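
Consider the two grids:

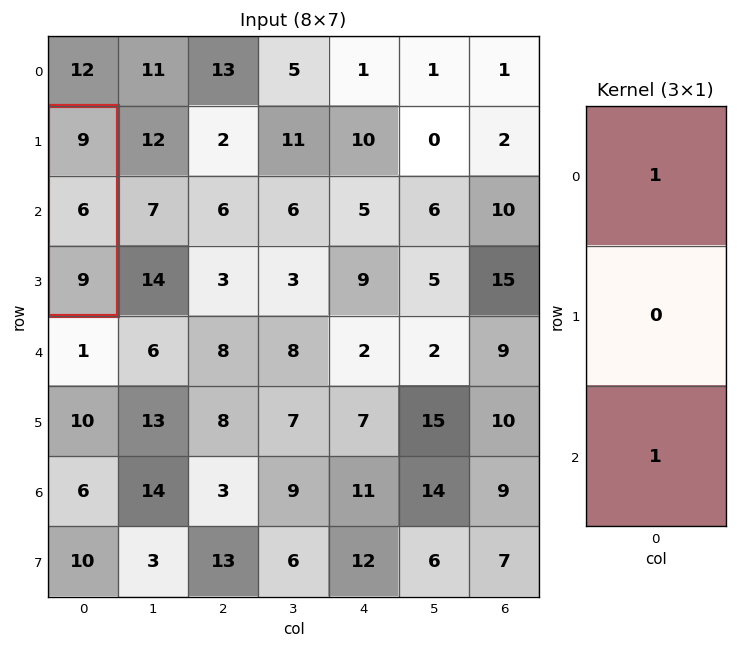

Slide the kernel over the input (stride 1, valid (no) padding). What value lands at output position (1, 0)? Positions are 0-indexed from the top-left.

18

The receptive field on the input at this output position is [9 / 6 / 9]. Elementwise product with the kernel and sum: 9·1 + 9·1.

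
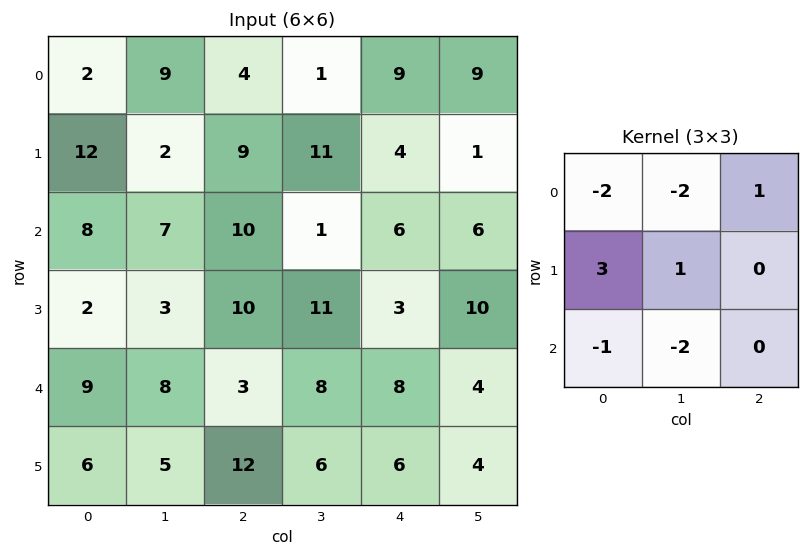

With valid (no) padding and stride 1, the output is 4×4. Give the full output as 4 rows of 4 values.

Output[0,0]: The receptive field on the input at this output position is [2 9 4 / 12 2 9 / 8 7 10]. Elementwise product with the kernel and sum: 2·-2 + 9·-2 + 4·1 + 12·3 + 2·1 + 8·-1 + 7·-2.

-2 -37 25 13
4 -3 -37 -37
-36 -28 6 4
19 -17 -46 -4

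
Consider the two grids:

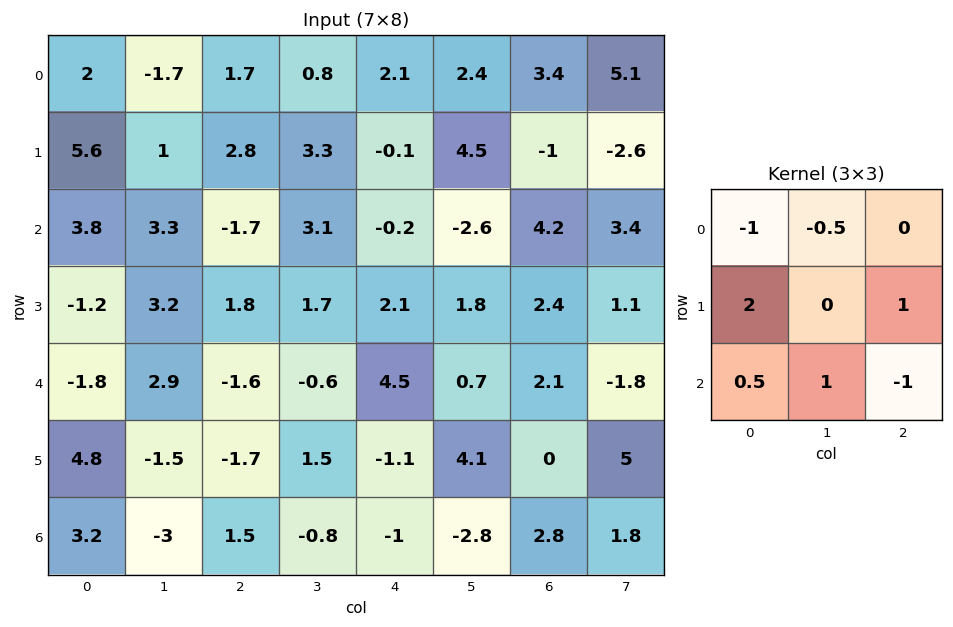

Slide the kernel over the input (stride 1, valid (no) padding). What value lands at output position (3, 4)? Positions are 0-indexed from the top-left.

11.65

The receptive field on the input at this output position is [2.1 1.8 2.4 / 4.5 0.7 2.1 / -1.1 4.1 0]. Elementwise product with the kernel and sum: 2.1·-1 + 1.8·-0.5 + 4.5·2 + 2.1·1 + -1.1·0.5 + 4.1·1 + 0·-1.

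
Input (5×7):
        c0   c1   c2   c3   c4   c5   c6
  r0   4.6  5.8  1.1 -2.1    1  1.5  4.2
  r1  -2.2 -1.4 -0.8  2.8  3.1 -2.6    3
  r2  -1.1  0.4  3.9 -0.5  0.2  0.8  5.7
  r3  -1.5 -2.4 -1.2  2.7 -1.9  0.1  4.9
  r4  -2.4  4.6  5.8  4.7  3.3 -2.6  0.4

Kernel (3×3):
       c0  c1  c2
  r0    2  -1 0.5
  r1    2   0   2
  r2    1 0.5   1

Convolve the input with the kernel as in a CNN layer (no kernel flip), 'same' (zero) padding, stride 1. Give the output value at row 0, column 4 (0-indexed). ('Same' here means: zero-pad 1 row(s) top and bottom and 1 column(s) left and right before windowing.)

0.55

The receptive field on the zero-padded input at this output position is [0 0 0 / -2.1 1 1.5 / 2.8 3.1 -2.6]. Elementwise product with the kernel and sum: 0·2 + 0·-1 + 0·0.5 + -2.1·2 + 1.5·2 + 2.8·1 + 3.1·0.5 + -2.6·1.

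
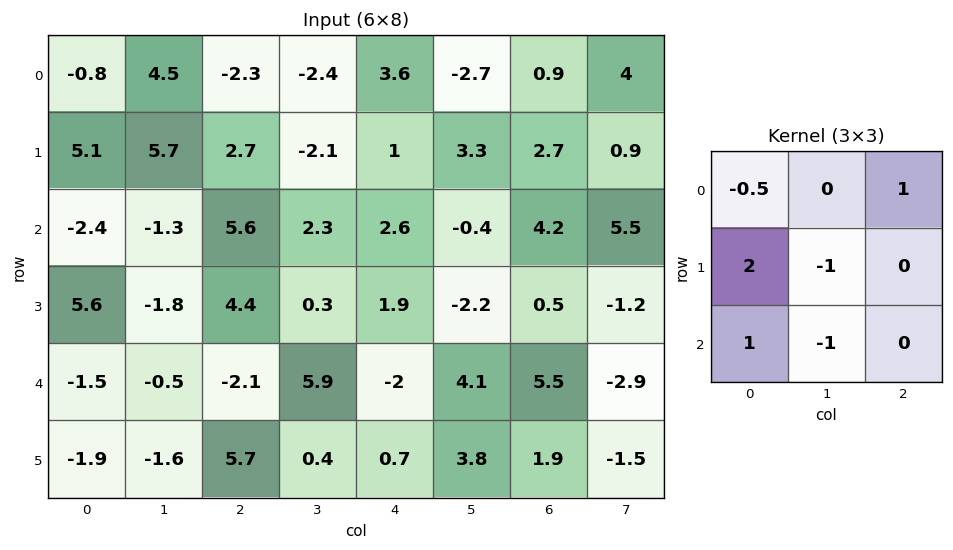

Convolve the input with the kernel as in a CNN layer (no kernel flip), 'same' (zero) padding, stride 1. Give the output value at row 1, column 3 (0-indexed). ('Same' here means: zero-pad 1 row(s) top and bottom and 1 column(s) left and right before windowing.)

15.55

The receptive field on the zero-padded input at this output position is [-2.3 -2.4 3.6 / 2.7 -2.1 1 / 5.6 2.3 2.6]. Elementwise product with the kernel and sum: -2.3·-0.5 + 3.6·1 + 2.7·2 + -2.1·-1 + 5.6·1 + 2.3·-1.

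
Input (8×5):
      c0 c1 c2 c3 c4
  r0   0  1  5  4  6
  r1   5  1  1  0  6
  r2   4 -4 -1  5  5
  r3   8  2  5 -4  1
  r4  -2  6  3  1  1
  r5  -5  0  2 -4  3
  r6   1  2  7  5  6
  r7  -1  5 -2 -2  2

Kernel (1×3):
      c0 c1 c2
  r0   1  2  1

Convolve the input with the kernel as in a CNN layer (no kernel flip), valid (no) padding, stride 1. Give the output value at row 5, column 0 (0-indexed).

The receptive field on the input at this output position is [-5 0 2]. Elementwise product with the kernel and sum: -5·1 + 0·2 + 2·1.

-3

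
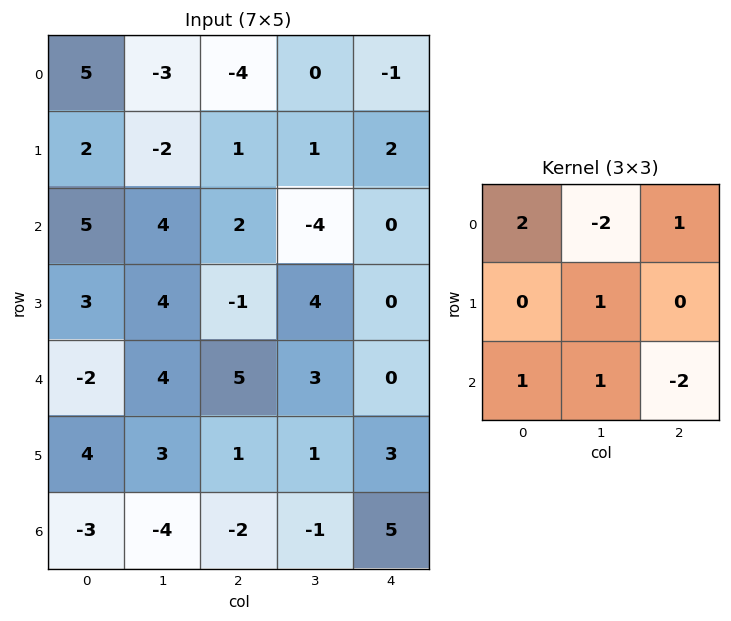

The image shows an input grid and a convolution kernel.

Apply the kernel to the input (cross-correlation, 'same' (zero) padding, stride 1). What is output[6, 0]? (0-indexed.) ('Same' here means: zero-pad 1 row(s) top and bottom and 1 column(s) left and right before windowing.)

-8

The receptive field on the zero-padded input at this output position is [0 4 3 / 0 -3 -4 / 0 0 0]. Elementwise product with the kernel and sum: 0·2 + 4·-2 + 3·1 + -3·1 + 0·1 + 0·1 + 0·-2.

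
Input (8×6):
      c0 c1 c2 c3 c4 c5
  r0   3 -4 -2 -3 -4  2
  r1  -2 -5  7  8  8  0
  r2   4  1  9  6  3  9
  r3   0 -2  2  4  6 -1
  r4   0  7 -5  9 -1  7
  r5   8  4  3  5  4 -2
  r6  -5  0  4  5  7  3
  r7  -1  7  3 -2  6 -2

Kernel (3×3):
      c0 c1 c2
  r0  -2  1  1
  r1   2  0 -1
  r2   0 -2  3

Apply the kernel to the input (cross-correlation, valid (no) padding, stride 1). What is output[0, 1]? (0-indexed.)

-15

The receptive field on the input at this output position is [-4 -2 -3 / -5 7 8 / 1 9 6]. Elementwise product with the kernel and sum: -4·-2 + -2·1 + -3·1 + -5·2 + 8·-1 + 9·-2 + 6·3.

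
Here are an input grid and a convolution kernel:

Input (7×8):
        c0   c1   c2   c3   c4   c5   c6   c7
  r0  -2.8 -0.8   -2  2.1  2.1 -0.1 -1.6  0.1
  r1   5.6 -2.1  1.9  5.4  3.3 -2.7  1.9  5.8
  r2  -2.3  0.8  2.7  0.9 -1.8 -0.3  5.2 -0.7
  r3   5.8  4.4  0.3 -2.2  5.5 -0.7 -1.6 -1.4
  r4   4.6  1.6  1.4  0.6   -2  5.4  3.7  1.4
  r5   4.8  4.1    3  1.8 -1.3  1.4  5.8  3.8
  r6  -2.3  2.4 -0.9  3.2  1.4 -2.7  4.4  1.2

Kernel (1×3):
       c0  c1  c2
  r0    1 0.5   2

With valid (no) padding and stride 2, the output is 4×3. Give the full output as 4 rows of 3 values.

-7.2 3.25 -1.15
3.5 -0.45 8.45
8.2 -2.3 8.1
-2.9 3.5 8.85

Output[0,0]: The receptive field on the input at this output position is [-2.8 -0.8 -2]. Elementwise product with the kernel and sum: -2.8·1 + -0.8·0.5 + -2·2.
Output[0,1]: The receptive field on the input at this output position is [-2 2.1 2.1]. Elementwise product with the kernel and sum: -2·1 + 2.1·0.5 + 2.1·2.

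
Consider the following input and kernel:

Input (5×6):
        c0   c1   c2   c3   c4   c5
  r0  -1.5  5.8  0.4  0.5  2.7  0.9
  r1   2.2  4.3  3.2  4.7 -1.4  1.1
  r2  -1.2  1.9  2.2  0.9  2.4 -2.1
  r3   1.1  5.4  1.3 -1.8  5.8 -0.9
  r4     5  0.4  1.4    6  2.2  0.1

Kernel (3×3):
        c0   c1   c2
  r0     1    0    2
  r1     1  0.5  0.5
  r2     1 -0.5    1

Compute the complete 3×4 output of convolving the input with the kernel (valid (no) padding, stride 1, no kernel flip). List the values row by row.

Output[0,0]: The receptive field on the input at this output position is [-1.5 5.8 0.4 / 2.2 4.3 3.2 / -1.2 1.9 2.2]. Elementwise product with the kernel and sum: -1.5·1 + 0.4·2 + 2.2·1 + 4.3·0.5 + 3.2·0.5 + -1.2·1 + 1.9·-0.5 + 2.2·1.
Output[0,1]: The receptive field on the input at this output position is [5.8 0.4 0.5 / 4.3 3.2 4.7 / 1.9 2.2 0.9]. Elementwise product with the kernel and sum: 5.8·1 + 0.5·2 + 4.3·1 + 3.2·0.5 + 4.7·0.5 + 1.9·1 + 2.2·-0.5 + 0.9·1.

5.3 16.75 14.8 4.45
9.15 20.1 12.25 2.35
13.85 14.55 10.9 2.35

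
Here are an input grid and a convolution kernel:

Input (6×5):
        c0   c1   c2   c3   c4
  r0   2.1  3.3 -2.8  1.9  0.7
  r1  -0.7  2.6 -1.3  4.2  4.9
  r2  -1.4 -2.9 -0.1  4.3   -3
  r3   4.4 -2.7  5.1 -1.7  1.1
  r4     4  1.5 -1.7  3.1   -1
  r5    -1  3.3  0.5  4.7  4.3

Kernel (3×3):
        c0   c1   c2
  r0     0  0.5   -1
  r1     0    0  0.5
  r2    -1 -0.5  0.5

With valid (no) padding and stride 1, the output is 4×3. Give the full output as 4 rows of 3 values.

Output[0,0]: The receptive field on the input at this output position is [2.1 3.3 -2.8 / -0.7 2.6 -1.3 / -1.4 -2.9 -0.1]. Elementwise product with the kernel and sum: 3.3·0.5 + -2.8·-1 + -1.3·0.5 + -1.4·-1 + -2.9·-0.5 + -0.1·0.5.
Output[0,1]: The receptive field on the input at this output position is [3.3 -2.8 1.9 / 2.6 -1.3 4.2 / -2.9 -0.1 4.3]. Elementwise product with the kernel and sum: -2.8·0.5 + 1.9·-1 + 4.2·0.5 + -2.9·-1 + -0.1·-0.5 + 4.3·0.5.

6.6 3.9 -0.85
2.05 -3.4 -8
-4.4 -4.3 5.35
-7.7 4.6 -3.15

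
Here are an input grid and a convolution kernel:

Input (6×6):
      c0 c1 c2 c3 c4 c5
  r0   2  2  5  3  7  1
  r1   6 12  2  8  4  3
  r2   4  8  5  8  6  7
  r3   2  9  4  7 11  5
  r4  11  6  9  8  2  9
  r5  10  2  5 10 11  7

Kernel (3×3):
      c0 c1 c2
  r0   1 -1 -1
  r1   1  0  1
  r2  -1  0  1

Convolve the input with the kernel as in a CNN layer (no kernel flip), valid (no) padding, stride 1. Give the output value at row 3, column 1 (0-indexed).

The receptive field on the input at this output position is [9 4 7 / 6 9 8 / 2 5 10]. Elementwise product with the kernel and sum: 9·1 + 4·-1 + 7·-1 + 6·1 + 8·1 + 2·-1 + 10·1.

20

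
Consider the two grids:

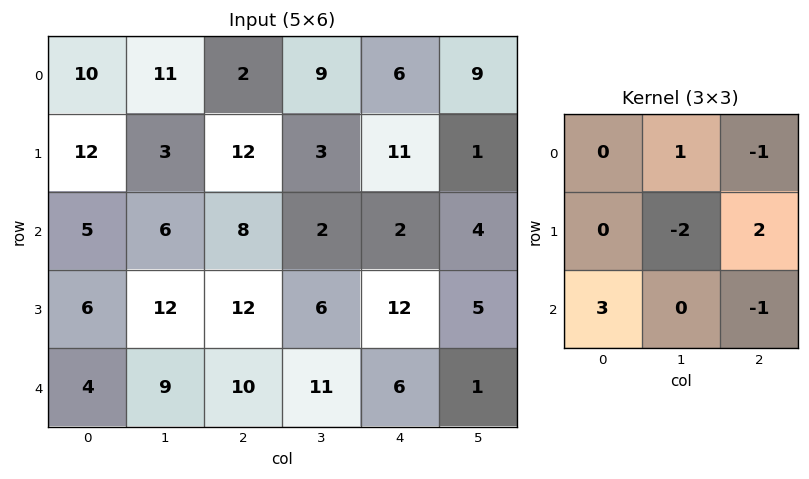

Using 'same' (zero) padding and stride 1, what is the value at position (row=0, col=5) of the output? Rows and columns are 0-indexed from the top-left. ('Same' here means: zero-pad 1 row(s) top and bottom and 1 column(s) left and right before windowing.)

The receptive field on the zero-padded input at this output position is [0 0 0 / 6 9 0 / 11 1 0]. Elementwise product with the kernel and sum: 0·1 + 0·-1 + 9·-2 + 0·2 + 11·3 + 0·-1.

15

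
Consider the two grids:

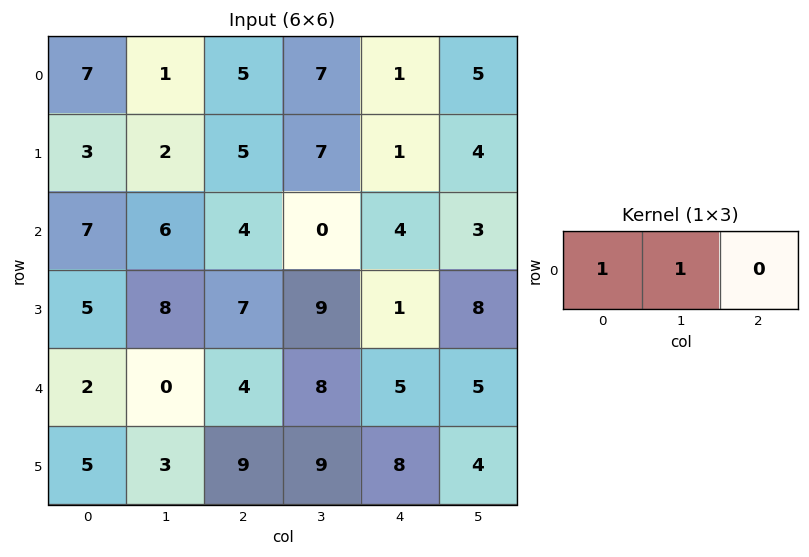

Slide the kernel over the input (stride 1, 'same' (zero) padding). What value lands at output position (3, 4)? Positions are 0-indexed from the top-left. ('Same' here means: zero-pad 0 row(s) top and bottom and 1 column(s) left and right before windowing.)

The receptive field on the zero-padded input at this output position is [9 1 8]. Elementwise product with the kernel and sum: 9·1 + 1·1.

10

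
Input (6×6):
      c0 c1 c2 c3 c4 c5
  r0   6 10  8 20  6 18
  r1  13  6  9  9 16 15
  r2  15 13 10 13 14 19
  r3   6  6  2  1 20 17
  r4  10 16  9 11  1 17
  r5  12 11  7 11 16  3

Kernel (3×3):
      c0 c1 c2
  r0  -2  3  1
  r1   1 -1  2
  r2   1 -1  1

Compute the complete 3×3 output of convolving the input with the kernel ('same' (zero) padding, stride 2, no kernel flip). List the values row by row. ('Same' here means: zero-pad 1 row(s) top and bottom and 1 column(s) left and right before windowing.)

Output[0,0]: The receptive field on the zero-padded input at this output position is [0 0 0 / 0 6 10 / 0 13 6]. Elementwise product with the kernel and sum: 0·-2 + 0·3 + 0·1 + 0·1 + 6·-1 + 10·2 + 0·1 + 13·-1 + 6·1.
Output[0,1]: The receptive field on the zero-padded input at this output position is [0 0 0 / 10 8 20 / 6 9 9]. Elementwise product with the kernel and sum: 0·-2 + 0·3 + 0·1 + 10·1 + 8·-1 + 20·2 + 6·1 + 9·-1 + 9·1.

7 48 58
56 58 80
45 39 117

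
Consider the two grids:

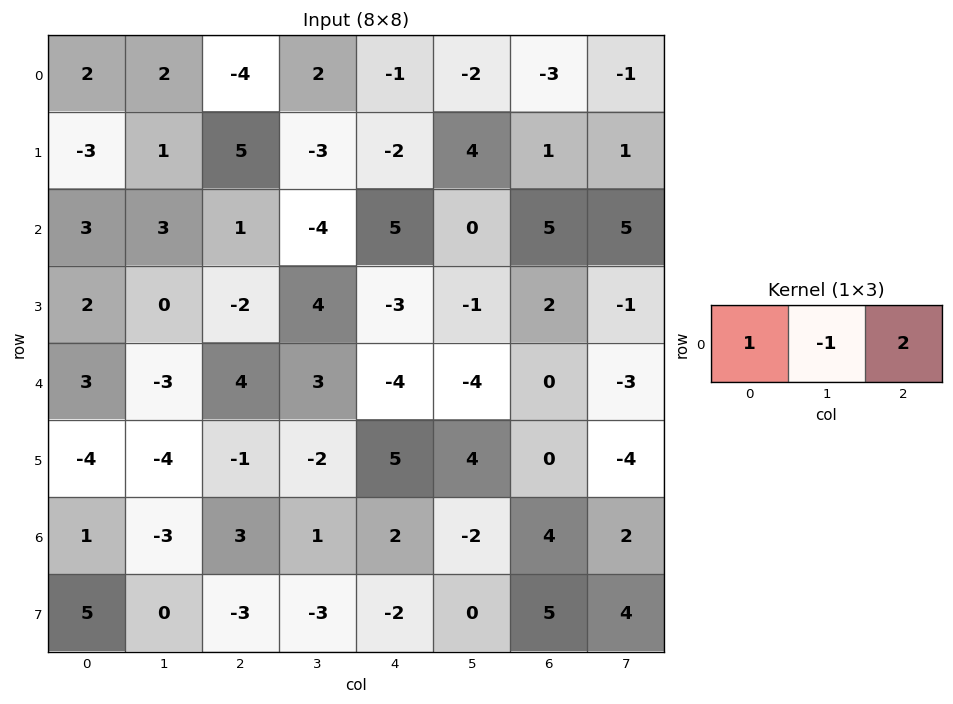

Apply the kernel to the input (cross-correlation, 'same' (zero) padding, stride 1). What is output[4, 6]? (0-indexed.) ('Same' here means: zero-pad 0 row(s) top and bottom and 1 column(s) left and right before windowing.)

The receptive field on the zero-padded input at this output position is [-4 0 -3]. Elementwise product with the kernel and sum: -4·1 + 0·-1 + -3·2.

-10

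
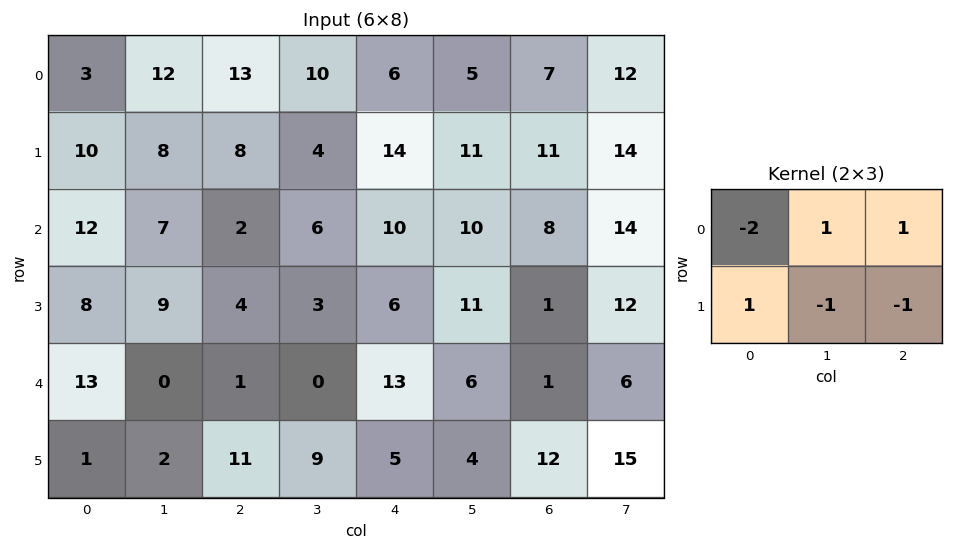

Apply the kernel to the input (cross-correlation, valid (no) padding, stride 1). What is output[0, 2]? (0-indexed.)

The receptive field on the input at this output position is [13 10 6 / 8 4 14]. Elementwise product with the kernel and sum: 13·-2 + 10·1 + 6·1 + 8·1 + 4·-1 + 14·-1.

-20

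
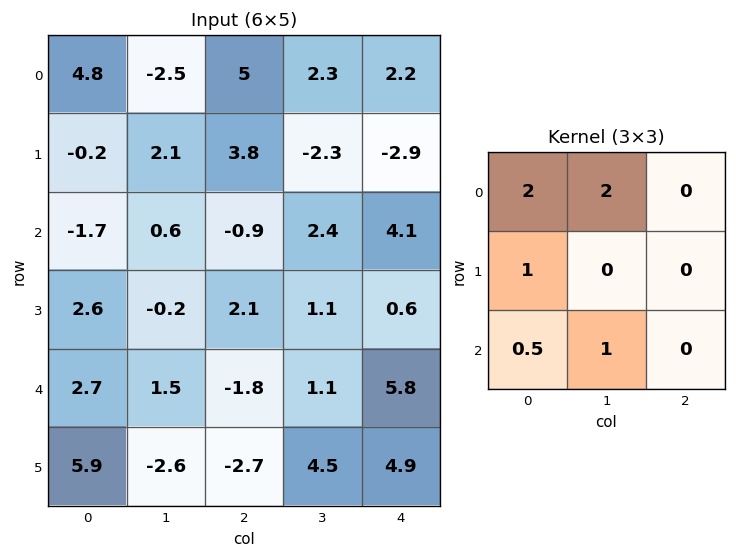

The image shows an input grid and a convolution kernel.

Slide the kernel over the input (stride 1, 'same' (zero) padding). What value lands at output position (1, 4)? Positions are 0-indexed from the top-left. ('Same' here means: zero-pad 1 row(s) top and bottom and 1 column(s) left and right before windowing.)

The receptive field on the zero-padded input at this output position is [2.3 2.2 0 / -2.3 -2.9 0 / 2.4 4.1 0]. Elementwise product with the kernel and sum: 2.3·2 + 2.2·2 + -2.3·1 + 2.4·0.5 + 4.1·1.

12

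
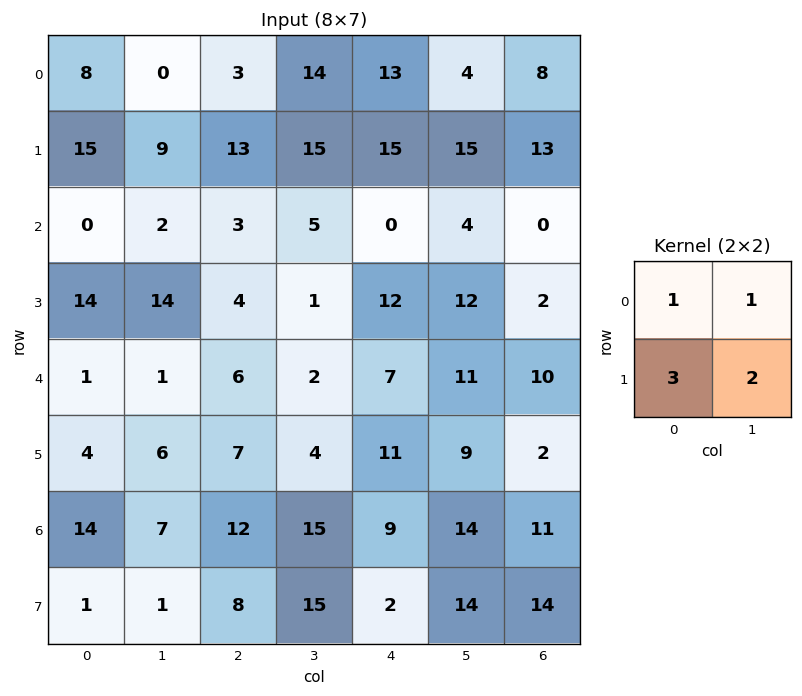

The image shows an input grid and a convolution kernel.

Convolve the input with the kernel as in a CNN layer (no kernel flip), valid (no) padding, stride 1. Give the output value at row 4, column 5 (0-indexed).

The receptive field on the input at this output position is [11 10 / 9 2]. Elementwise product with the kernel and sum: 11·1 + 10·1 + 9·3 + 2·2.

52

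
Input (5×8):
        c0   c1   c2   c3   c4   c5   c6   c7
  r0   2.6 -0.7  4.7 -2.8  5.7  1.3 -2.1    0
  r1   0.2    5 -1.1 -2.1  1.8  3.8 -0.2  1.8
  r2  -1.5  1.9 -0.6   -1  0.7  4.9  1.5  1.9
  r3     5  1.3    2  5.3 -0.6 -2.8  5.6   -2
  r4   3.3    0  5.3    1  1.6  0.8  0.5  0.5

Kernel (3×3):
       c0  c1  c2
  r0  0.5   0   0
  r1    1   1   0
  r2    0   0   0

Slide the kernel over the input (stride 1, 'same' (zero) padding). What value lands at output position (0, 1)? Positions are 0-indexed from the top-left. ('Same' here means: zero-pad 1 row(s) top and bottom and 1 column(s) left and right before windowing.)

The receptive field on the zero-padded input at this output position is [0 0 0 / 2.6 -0.7 4.7 / 0.2 5 -1.1]. Elementwise product with the kernel and sum: 0·0.5 + 2.6·1 + -0.7·1.

1.9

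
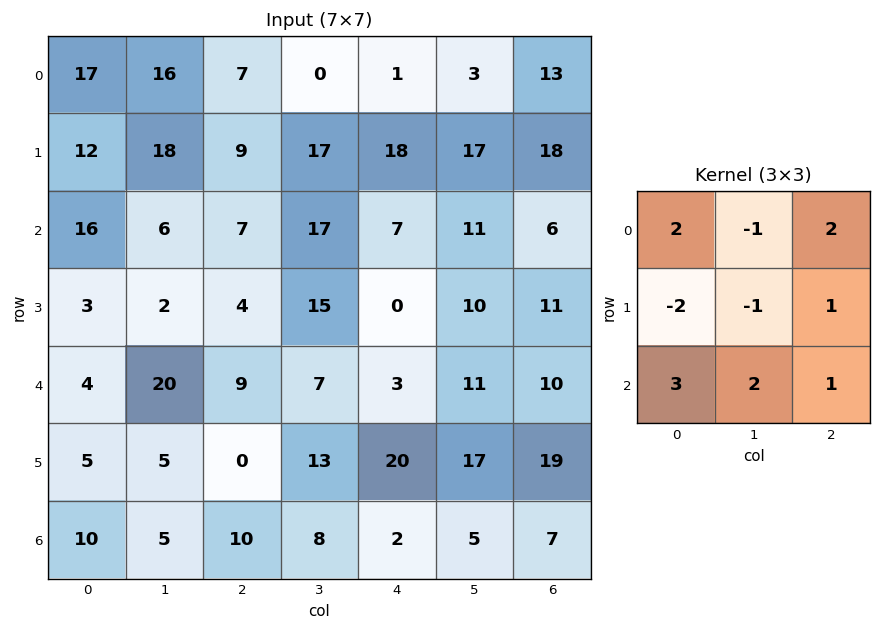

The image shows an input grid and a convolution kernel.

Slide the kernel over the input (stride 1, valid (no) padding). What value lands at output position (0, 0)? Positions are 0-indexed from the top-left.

66

The receptive field on the input at this output position is [17 16 7 / 12 18 9 / 16 6 7]. Elementwise product with the kernel and sum: 17·2 + 16·-1 + 7·2 + 12·-2 + 18·-1 + 9·1 + 16·3 + 6·2 + 7·1.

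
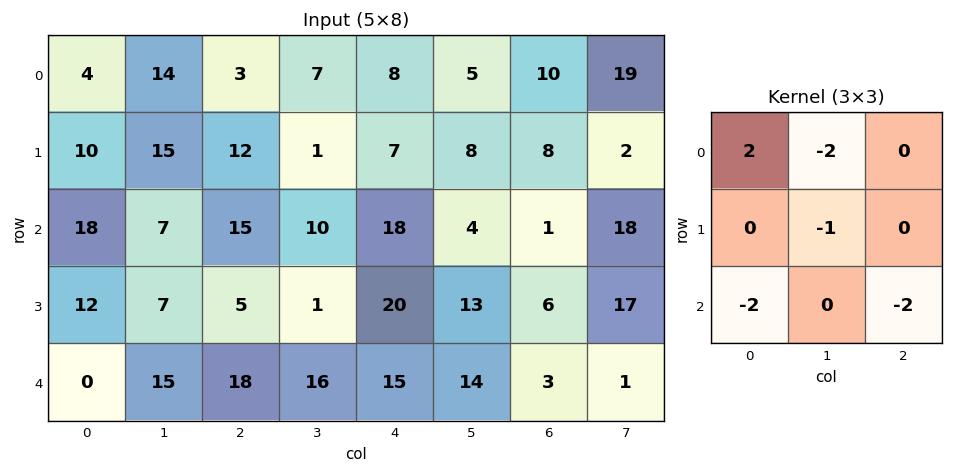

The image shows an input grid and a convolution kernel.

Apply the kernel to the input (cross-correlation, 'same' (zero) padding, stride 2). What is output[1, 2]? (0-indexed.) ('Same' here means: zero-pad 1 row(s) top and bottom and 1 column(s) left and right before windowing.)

-58

The receptive field on the zero-padded input at this output position is [1 7 8 / 10 18 4 / 1 20 13]. Elementwise product with the kernel and sum: 1·2 + 7·-2 + 18·-1 + 1·-2 + 13·-2.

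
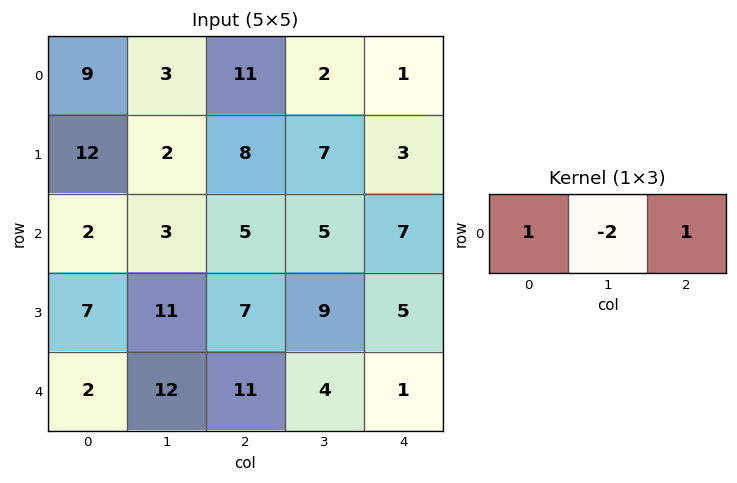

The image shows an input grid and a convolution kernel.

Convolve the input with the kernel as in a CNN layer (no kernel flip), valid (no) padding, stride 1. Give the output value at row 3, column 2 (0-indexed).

-6

The receptive field on the input at this output position is [7 9 5]. Elementwise product with the kernel and sum: 7·1 + 9·-2 + 5·1.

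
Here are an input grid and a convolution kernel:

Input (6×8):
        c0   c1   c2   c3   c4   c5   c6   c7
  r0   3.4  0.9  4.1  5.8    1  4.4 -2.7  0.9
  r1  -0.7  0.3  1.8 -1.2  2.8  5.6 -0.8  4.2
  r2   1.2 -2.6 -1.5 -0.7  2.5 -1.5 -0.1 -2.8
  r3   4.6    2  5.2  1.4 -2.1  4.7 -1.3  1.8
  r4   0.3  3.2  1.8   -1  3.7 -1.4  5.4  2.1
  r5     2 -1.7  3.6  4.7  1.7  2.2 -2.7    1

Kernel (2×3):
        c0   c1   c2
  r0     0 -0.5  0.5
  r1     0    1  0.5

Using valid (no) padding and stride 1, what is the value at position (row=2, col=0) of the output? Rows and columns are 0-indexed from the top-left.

The receptive field on the input at this output position is [1.2 -2.6 -1.5 / 4.6 2 5.2]. Elementwise product with the kernel and sum: -2.6·-0.5 + -1.5·0.5 + 2·1 + 5.2·0.5.

5.15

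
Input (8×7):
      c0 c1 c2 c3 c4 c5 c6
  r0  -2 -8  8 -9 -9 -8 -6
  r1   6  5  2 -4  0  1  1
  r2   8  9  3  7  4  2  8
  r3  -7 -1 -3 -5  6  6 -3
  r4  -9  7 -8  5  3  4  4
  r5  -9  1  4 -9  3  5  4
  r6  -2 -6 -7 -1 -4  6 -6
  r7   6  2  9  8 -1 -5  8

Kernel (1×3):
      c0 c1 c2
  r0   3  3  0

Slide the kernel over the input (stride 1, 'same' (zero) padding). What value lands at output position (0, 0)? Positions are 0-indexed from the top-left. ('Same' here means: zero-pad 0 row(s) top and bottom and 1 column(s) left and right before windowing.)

The receptive field on the zero-padded input at this output position is [0 -2 -8]. Elementwise product with the kernel and sum: 0·3 + -2·3.

-6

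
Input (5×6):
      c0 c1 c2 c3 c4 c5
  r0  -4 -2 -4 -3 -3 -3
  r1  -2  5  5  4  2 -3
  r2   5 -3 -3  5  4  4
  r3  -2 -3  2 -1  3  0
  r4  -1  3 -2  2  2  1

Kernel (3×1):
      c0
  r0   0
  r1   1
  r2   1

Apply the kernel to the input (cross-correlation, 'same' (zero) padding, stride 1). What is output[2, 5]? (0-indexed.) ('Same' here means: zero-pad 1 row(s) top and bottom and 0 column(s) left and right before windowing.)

4

The receptive field on the zero-padded input at this output position is [-3 / 4 / 0]. Elementwise product with the kernel and sum: 4·1 + 0·1.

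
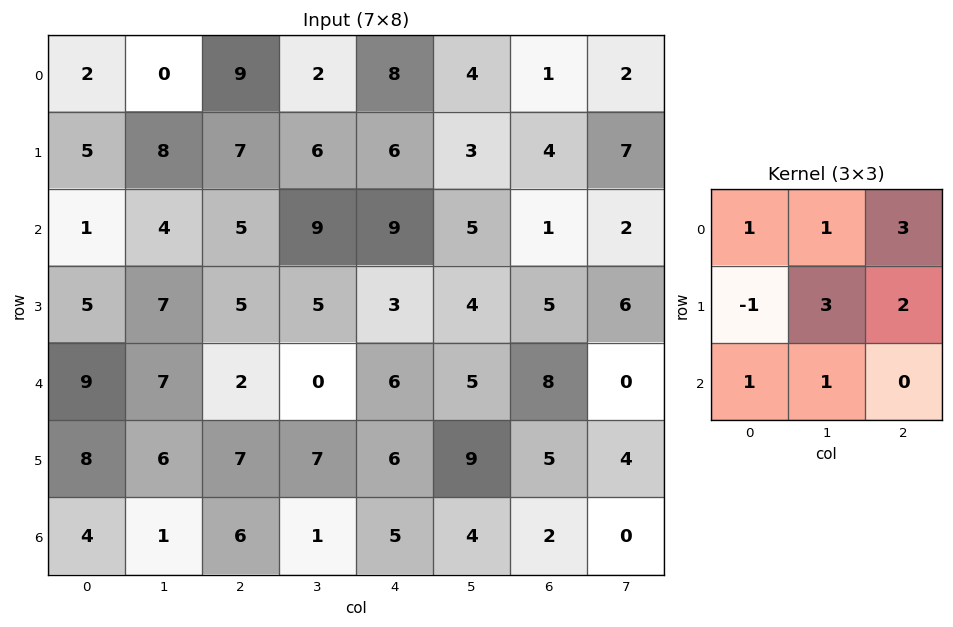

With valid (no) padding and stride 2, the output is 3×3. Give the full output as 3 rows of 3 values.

67 72 40
62 59 47
51 53 75

Output[0,0]: The receptive field on the input at this output position is [2 0 9 / 5 8 7 / 1 4 5]. Elementwise product with the kernel and sum: 2·1 + 0·1 + 9·3 + 5·-1 + 8·3 + 7·2 + 1·1 + 4·1.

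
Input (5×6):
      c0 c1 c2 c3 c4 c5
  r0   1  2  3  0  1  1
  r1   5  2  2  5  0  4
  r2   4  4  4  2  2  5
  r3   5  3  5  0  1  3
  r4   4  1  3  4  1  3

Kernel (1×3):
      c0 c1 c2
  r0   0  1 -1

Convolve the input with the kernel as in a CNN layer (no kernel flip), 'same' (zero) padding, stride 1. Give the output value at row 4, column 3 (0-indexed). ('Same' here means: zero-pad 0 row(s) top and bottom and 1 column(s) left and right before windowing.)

3

The receptive field on the zero-padded input at this output position is [3 4 1]. Elementwise product with the kernel and sum: 4·1 + 1·-1.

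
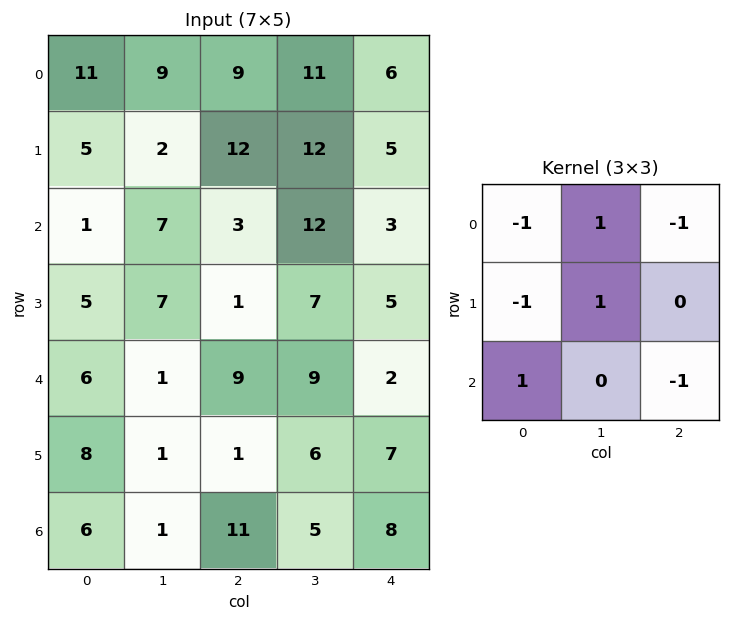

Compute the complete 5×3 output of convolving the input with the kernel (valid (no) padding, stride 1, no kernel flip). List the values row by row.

Output[0,0]: The receptive field on the input at this output position is [11 9 9 / 5 2 12 / 1 7 3]. Elementwise product with the kernel and sum: 11·-1 + 9·1 + 9·-1 + 5·-1 + 2·1 + 1·1 + 3·-1.
Output[0,1]: The receptive field on the input at this output position is [9 9 11 / 2 12 12 / 7 3 12]. Elementwise product with the kernel and sum: 9·-1 + 9·1 + 11·-1 + 2·-1 + 12·1 + 7·1 + 12·-1.

-16 -6 -4
-5 -6 0
2 -30 19
3 -10 -5
-26 -5 6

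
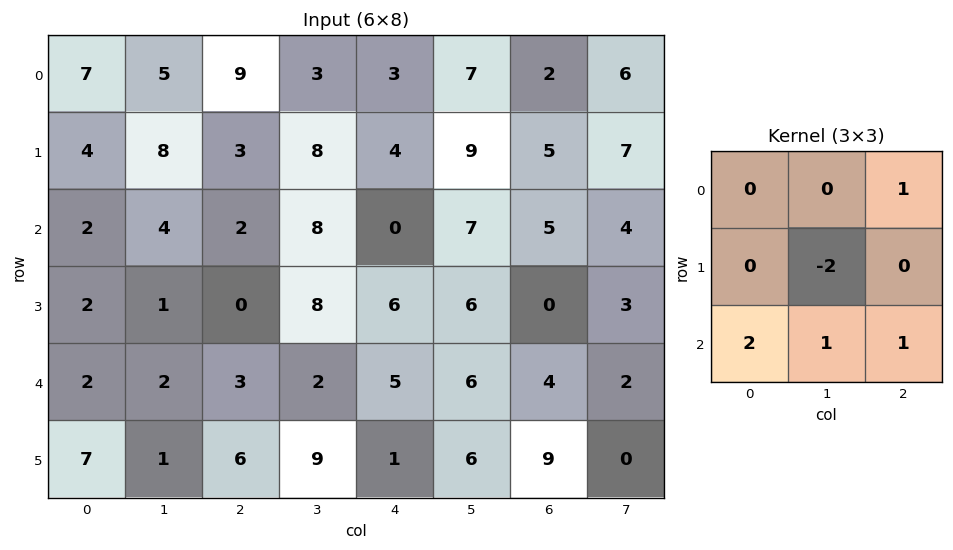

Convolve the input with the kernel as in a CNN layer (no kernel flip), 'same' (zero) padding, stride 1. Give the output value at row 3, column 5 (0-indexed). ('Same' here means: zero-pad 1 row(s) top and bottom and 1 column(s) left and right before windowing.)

The receptive field on the zero-padded input at this output position is [0 7 5 / 6 6 0 / 5 6 4]. Elementwise product with the kernel and sum: 5·1 + 6·-2 + 5·2 + 6·1 + 4·1.

13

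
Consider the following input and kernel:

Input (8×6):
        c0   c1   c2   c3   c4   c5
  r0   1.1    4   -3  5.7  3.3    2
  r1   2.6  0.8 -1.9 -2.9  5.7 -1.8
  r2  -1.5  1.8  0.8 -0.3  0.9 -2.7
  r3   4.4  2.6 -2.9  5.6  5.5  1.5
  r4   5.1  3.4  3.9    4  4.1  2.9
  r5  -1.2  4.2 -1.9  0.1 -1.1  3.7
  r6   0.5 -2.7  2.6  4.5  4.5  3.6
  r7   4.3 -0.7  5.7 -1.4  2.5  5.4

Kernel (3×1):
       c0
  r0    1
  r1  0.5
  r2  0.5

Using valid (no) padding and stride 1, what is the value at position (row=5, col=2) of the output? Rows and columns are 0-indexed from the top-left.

2.25

The receptive field on the input at this output position is [-1.9 / 2.6 / 5.7]. Elementwise product with the kernel and sum: -1.9·1 + 2.6·0.5 + 5.7·0.5.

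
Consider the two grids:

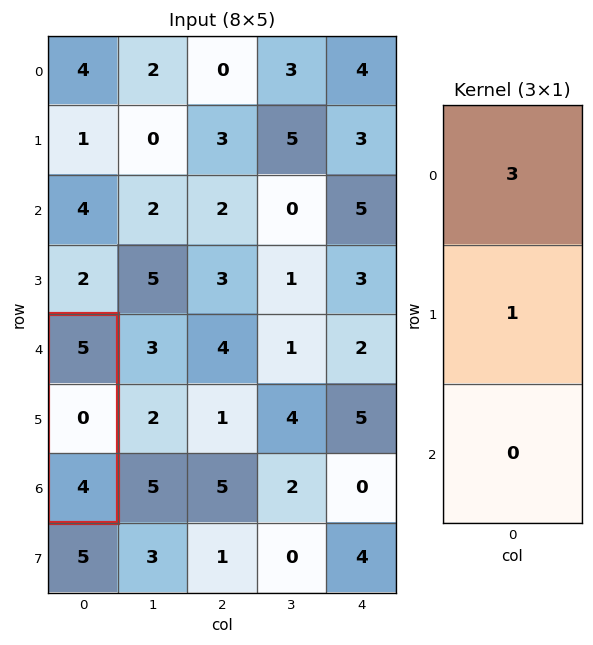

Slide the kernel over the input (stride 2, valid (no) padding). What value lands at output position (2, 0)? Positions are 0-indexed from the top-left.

The receptive field on the input at this output position is [5 / 0 / 4]. Elementwise product with the kernel and sum: 5·3 + 0·1.

15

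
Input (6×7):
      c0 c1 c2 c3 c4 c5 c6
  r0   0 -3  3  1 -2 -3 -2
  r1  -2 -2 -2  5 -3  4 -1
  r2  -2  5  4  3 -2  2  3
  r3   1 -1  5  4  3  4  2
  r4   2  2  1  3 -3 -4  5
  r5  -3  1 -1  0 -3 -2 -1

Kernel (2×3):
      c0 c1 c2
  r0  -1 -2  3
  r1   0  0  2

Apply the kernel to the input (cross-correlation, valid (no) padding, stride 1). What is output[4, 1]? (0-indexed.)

5

The receptive field on the input at this output position is [2 1 3 / 1 -1 0]. Elementwise product with the kernel and sum: 2·-1 + 1·-2 + 3·3 + 0·2.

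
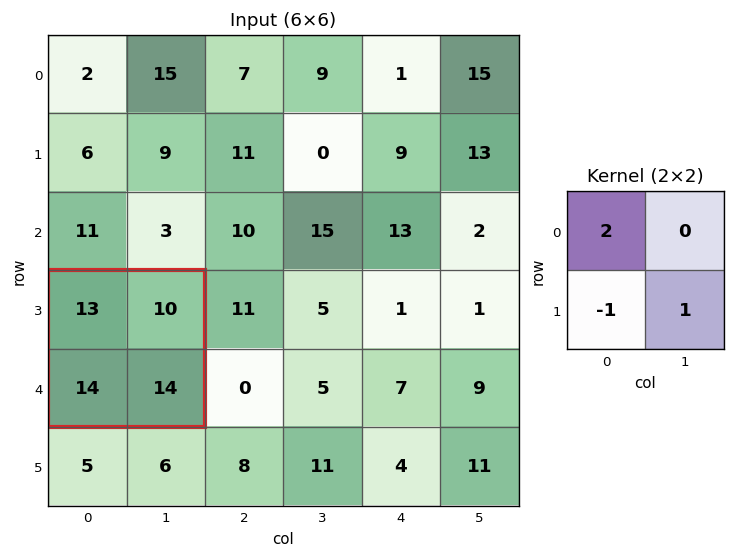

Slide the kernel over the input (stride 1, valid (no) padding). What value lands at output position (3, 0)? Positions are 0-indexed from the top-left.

The receptive field on the input at this output position is [13 10 / 14 14]. Elementwise product with the kernel and sum: 13·2 + 14·-1 + 14·1.

26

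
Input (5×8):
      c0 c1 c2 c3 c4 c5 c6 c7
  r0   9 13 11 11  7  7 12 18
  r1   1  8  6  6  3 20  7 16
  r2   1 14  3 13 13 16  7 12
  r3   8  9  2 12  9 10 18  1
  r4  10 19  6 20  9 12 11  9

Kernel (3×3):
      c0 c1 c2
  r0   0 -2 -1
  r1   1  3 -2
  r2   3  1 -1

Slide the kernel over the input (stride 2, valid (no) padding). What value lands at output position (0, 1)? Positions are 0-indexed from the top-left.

-2

The receptive field on the input at this output position is [11 11 7 / 6 6 3 / 3 13 13]. Elementwise product with the kernel and sum: 11·-2 + 7·-1 + 6·1 + 6·3 + 3·-2 + 3·3 + 13·1 + 13·-1.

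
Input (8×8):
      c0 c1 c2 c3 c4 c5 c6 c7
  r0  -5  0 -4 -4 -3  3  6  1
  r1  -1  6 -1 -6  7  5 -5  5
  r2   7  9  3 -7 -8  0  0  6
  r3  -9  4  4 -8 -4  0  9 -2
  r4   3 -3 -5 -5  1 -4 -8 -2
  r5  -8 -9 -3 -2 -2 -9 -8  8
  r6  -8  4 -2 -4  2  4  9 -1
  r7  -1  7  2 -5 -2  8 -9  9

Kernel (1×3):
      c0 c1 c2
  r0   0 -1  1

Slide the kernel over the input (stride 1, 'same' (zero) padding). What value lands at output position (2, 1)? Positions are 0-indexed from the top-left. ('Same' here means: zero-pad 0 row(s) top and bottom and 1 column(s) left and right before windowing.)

-6

The receptive field on the zero-padded input at this output position is [7 9 3]. Elementwise product with the kernel and sum: 9·-1 + 3·1.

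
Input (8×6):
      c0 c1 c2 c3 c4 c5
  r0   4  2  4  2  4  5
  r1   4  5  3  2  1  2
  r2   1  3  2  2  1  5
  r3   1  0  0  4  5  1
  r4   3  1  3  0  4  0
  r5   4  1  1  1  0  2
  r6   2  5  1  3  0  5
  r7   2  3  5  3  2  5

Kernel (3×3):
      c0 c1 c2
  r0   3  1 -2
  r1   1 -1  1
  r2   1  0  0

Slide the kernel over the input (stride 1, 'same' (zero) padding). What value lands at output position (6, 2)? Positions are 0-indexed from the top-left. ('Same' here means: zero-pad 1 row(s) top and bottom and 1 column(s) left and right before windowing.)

The receptive field on the zero-padded input at this output position is [1 1 1 / 5 1 3 / 3 5 3]. Elementwise product with the kernel and sum: 1·3 + 1·1 + 1·-2 + 5·1 + 1·-1 + 3·1 + 3·1.

12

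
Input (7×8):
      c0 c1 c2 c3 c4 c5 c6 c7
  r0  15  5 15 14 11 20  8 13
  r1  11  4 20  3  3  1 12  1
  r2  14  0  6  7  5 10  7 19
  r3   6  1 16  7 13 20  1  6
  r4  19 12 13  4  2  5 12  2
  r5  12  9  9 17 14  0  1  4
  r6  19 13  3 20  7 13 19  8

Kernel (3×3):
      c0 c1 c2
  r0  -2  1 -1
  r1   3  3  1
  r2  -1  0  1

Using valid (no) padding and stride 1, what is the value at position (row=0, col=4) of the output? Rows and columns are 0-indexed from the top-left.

16

The receptive field on the input at this output position is [11 20 8 / 3 1 12 / 5 10 7]. Elementwise product with the kernel and sum: 11·-2 + 20·1 + 8·-1 + 3·3 + 1·3 + 12·1 + 5·-1 + 7·1.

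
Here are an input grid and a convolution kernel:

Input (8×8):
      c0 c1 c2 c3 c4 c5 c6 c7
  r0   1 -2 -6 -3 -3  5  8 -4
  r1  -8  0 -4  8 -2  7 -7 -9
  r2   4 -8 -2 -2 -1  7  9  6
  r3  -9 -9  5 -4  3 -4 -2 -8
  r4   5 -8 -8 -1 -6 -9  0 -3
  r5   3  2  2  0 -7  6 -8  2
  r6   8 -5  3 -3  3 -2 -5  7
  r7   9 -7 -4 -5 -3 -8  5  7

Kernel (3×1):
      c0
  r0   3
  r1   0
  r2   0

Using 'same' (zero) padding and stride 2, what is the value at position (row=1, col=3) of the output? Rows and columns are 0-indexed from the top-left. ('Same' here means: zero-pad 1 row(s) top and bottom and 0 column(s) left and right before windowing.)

-21

The receptive field on the zero-padded input at this output position is [-7 / 9 / -2]. Elementwise product with the kernel and sum: -7·3.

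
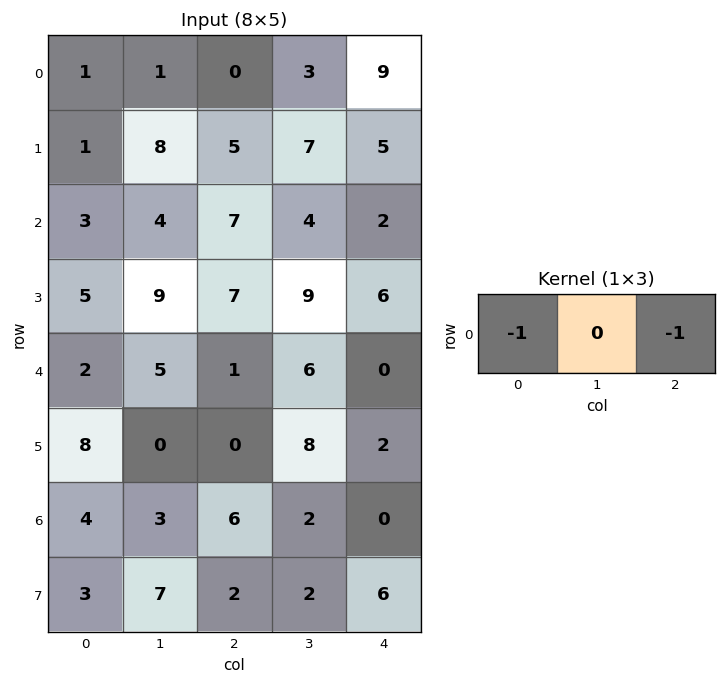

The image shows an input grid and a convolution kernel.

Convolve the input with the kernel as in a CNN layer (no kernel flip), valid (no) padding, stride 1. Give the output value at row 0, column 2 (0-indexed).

The receptive field on the input at this output position is [0 3 9]. Elementwise product with the kernel and sum: 0·-1 + 9·-1.

-9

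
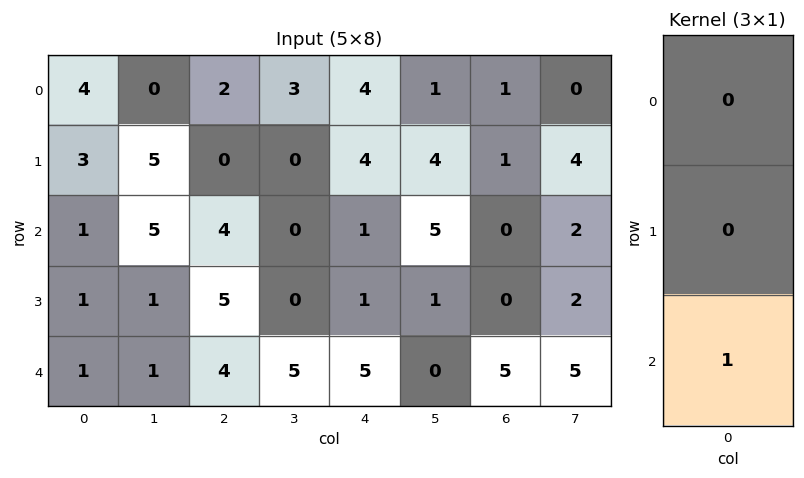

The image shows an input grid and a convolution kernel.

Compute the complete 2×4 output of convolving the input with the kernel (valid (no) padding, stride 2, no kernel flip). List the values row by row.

Output[0,0]: The receptive field on the input at this output position is [4 / 3 / 1]. Elementwise product with the kernel and sum: 1·1.

1 4 1 0
1 4 5 5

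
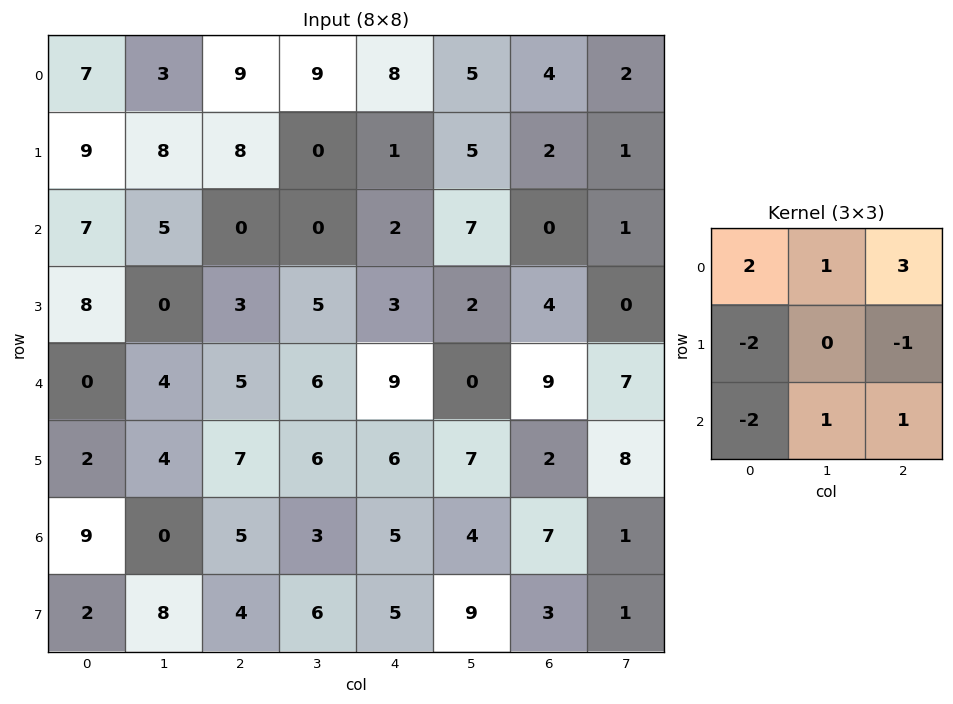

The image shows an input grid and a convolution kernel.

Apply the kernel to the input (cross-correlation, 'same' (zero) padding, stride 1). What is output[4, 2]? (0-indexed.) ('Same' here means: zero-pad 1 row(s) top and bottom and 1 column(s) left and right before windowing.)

9

The receptive field on the zero-padded input at this output position is [0 3 5 / 4 5 6 / 4 7 6]. Elementwise product with the kernel and sum: 0·2 + 3·1 + 5·3 + 4·-2 + 6·-1 + 4·-2 + 7·1 + 6·1.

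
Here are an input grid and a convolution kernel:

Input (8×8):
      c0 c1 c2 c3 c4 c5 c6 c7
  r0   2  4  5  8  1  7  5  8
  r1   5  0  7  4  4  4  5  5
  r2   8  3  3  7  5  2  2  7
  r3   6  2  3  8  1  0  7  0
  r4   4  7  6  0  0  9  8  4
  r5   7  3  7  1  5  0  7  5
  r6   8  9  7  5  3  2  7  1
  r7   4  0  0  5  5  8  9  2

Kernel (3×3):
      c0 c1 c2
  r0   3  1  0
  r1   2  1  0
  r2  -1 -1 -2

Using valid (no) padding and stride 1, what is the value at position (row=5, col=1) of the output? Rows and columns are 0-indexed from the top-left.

31

The receptive field on the input at this output position is [3 7 1 / 9 7 5 / 0 0 5]. Elementwise product with the kernel and sum: 3·3 + 7·1 + 9·2 + 7·1 + 0·-1 + 0·-1 + 5·-2.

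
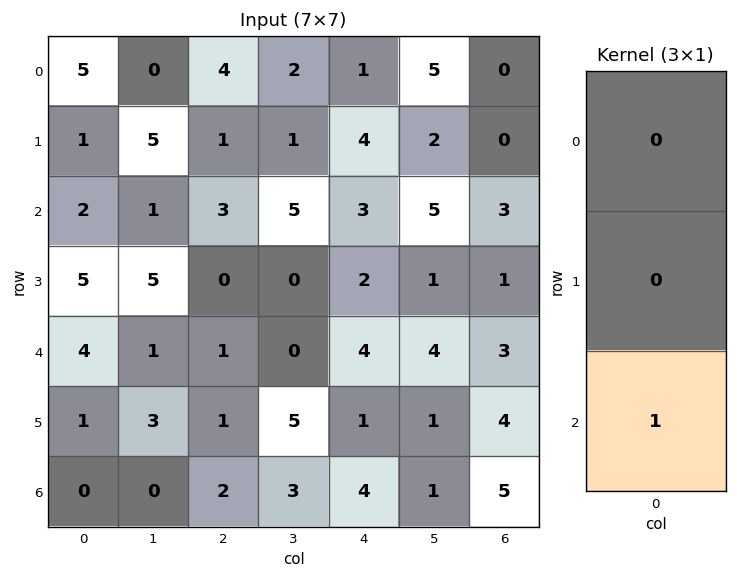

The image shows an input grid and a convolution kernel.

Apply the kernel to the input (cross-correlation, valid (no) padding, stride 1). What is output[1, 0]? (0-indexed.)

5

The receptive field on the input at this output position is [1 / 2 / 5]. Elementwise product with the kernel and sum: 5·1.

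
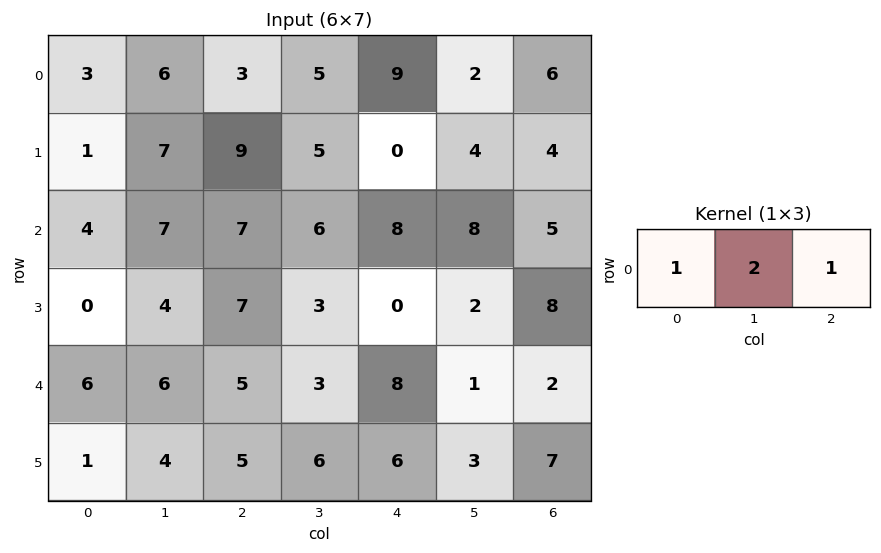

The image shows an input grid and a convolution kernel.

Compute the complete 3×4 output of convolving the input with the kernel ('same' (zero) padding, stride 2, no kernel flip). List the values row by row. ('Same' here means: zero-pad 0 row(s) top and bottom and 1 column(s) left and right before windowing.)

12 17 25 14
15 27 30 18
18 19 20 5

Output[0,0]: The receptive field on the zero-padded input at this output position is [0 3 6]. Elementwise product with the kernel and sum: 0·1 + 3·2 + 6·1.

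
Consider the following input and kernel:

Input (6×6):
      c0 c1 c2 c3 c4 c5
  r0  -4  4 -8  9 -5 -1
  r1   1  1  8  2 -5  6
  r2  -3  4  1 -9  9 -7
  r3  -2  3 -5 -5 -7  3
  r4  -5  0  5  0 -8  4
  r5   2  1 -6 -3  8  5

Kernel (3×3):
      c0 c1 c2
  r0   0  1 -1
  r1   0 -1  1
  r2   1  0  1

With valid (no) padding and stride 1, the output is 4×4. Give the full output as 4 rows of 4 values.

Output[0,0]: The receptive field on the input at this output position is [-4 4 -8 / 1 1 8 / -3 4 1]. Elementwise product with the kernel and sum: 4·1 + -8·-1 + 1·-1 + 8·1 + -3·1 + 1·1.

17 -28 17 -9
-17 -6 13 -29
-5 10 -23 30
9 -7 -4 4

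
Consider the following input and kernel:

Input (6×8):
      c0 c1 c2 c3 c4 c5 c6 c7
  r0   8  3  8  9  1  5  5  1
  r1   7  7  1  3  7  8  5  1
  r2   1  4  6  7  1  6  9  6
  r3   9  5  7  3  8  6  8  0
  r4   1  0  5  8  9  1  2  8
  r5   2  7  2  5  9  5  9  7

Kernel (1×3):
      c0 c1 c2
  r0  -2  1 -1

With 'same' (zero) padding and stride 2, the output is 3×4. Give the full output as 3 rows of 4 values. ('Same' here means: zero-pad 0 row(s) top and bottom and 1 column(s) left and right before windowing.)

5 -7 -22 -6
-3 -9 -19 -9
1 -3 -8 -8

Output[0,0]: The receptive field on the zero-padded input at this output position is [0 8 3]. Elementwise product with the kernel and sum: 0·-2 + 8·1 + 3·-1.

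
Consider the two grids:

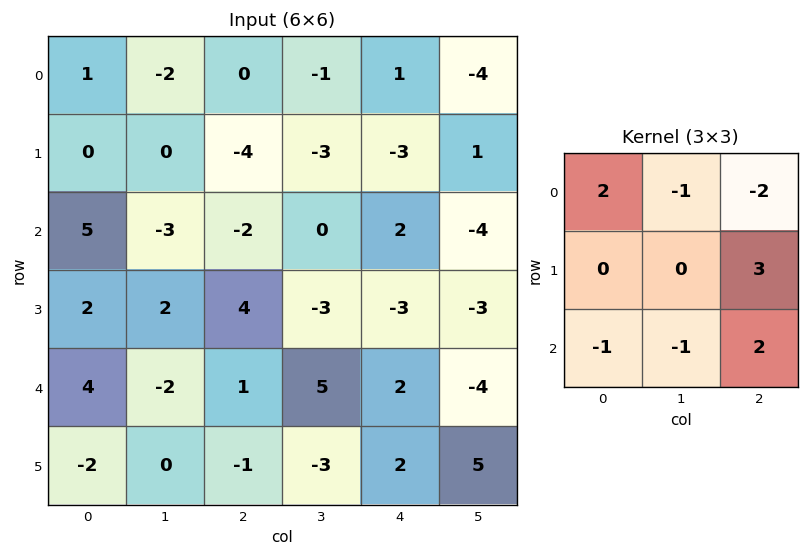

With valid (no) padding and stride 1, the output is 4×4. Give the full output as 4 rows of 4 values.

-14 -6 -4 -2
6 -2 0 -17
29 -2 -19 -18
-3 16 31 2

Output[0,0]: The receptive field on the input at this output position is [1 -2 0 / 0 0 -4 / 5 -3 -2]. Elementwise product with the kernel and sum: 1·2 + -2·-1 + 0·-2 + -4·3 + 5·-1 + -3·-1 + -2·2.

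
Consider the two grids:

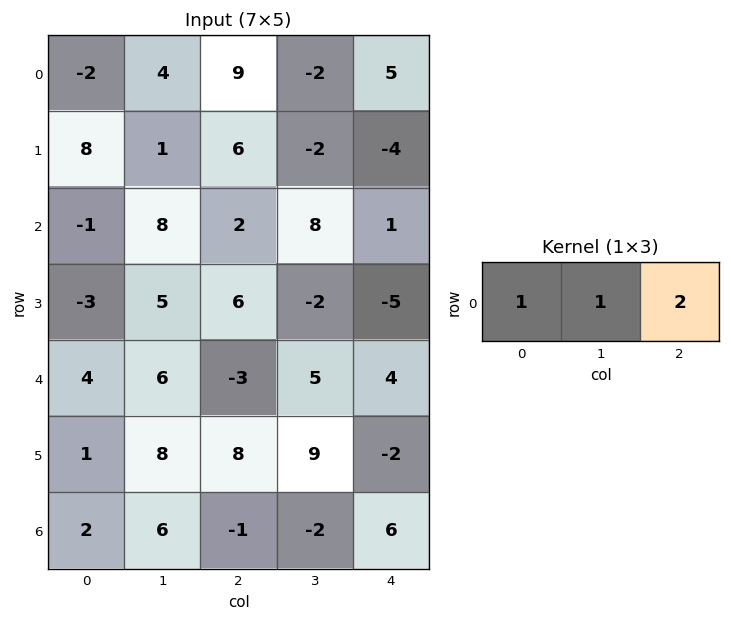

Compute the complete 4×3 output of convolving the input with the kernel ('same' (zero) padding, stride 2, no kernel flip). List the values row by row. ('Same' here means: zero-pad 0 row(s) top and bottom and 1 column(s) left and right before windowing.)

Output[0,0]: The receptive field on the zero-padded input at this output position is [0 -2 4]. Elementwise product with the kernel and sum: 0·1 + -2·1 + 4·2.

6 9 3
15 26 9
16 13 9
14 1 4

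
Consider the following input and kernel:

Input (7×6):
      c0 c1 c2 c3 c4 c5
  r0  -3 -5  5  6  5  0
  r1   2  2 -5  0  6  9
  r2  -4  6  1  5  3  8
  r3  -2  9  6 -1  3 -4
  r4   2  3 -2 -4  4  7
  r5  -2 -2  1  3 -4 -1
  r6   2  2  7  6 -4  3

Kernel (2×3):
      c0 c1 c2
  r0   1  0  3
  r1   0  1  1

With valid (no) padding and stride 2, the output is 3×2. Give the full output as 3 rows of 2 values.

9 26
14 12
-5 9

Output[0,0]: The receptive field on the input at this output position is [-3 -5 5 / 2 2 -5]. Elementwise product with the kernel and sum: -3·1 + 5·3 + 2·1 + -5·1.
Output[0,1]: The receptive field on the input at this output position is [5 6 5 / -5 0 6]. Elementwise product with the kernel and sum: 5·1 + 5·3 + 0·1 + 6·1.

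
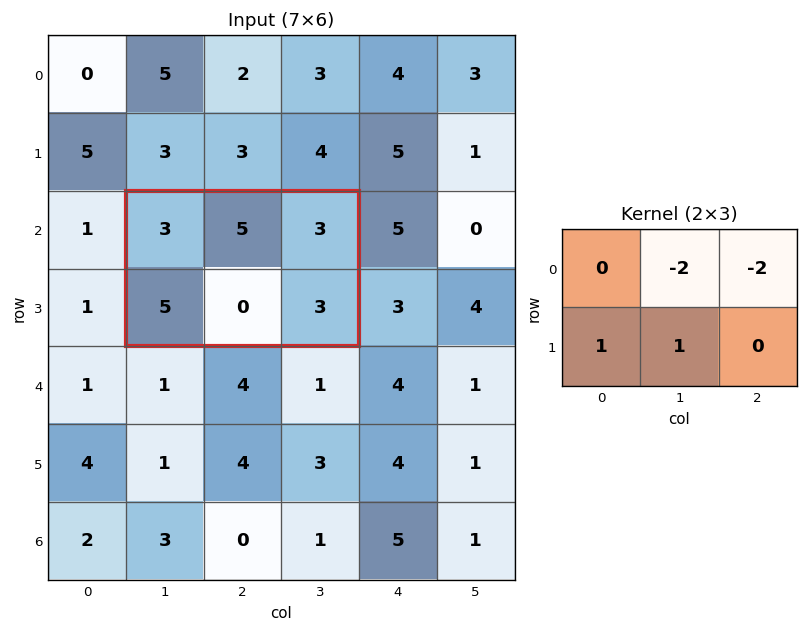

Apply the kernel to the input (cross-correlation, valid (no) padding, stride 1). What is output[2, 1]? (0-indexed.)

The receptive field on the input at this output position is [3 5 3 / 5 0 3]. Elementwise product with the kernel and sum: 5·-2 + 3·-2 + 5·1 + 0·1.

-11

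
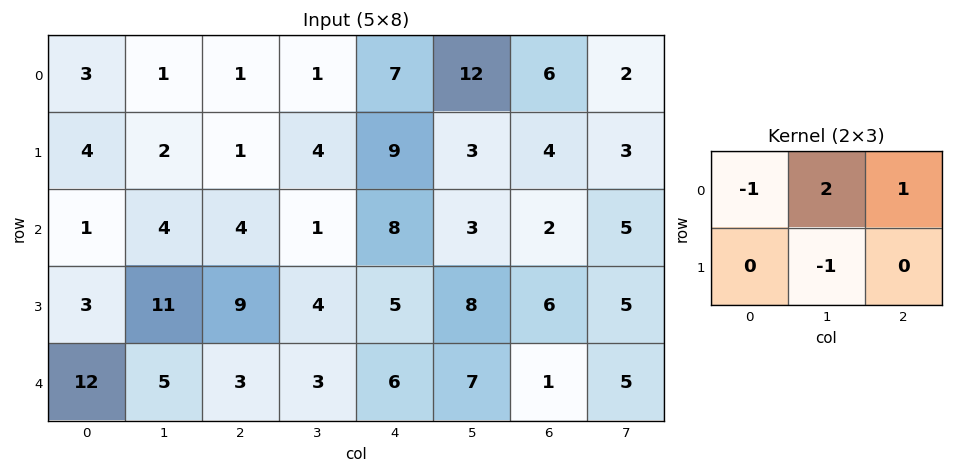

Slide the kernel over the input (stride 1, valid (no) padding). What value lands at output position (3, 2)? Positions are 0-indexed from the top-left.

The receptive field on the input at this output position is [9 4 5 / 3 3 6]. Elementwise product with the kernel and sum: 9·-1 + 4·2 + 5·1 + 3·-1.

1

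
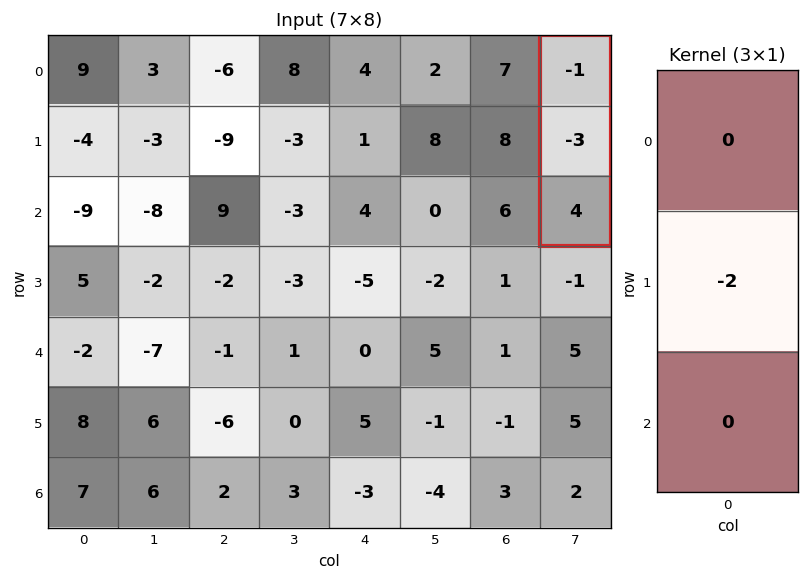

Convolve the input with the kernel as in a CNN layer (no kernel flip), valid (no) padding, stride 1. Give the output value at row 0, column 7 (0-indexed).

6

The receptive field on the input at this output position is [-1 / -3 / 4]. Elementwise product with the kernel and sum: -3·-2.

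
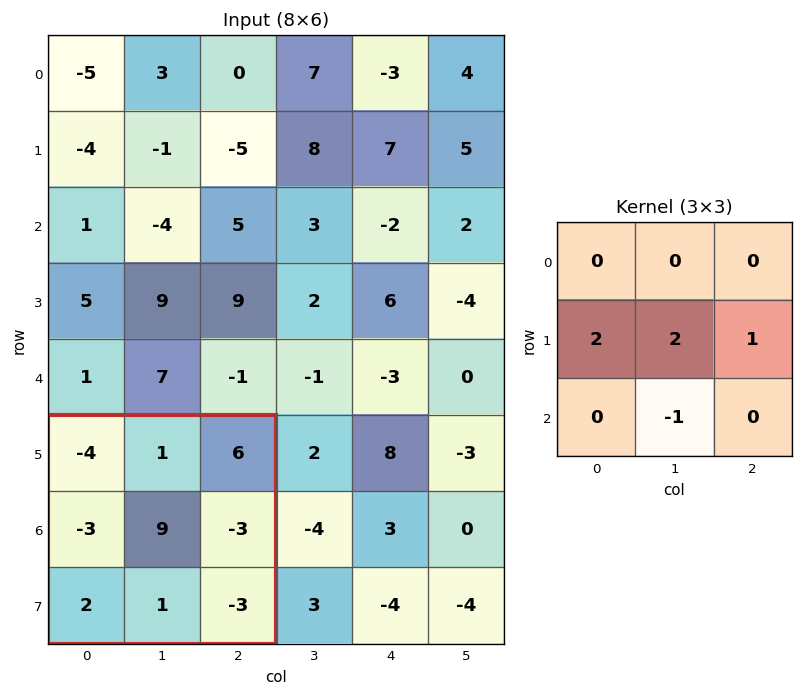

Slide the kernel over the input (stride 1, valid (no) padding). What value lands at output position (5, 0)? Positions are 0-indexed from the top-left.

The receptive field on the input at this output position is [-4 1 6 / -3 9 -3 / 2 1 -3]. Elementwise product with the kernel and sum: -3·2 + 9·2 + -3·1 + 1·-1.

8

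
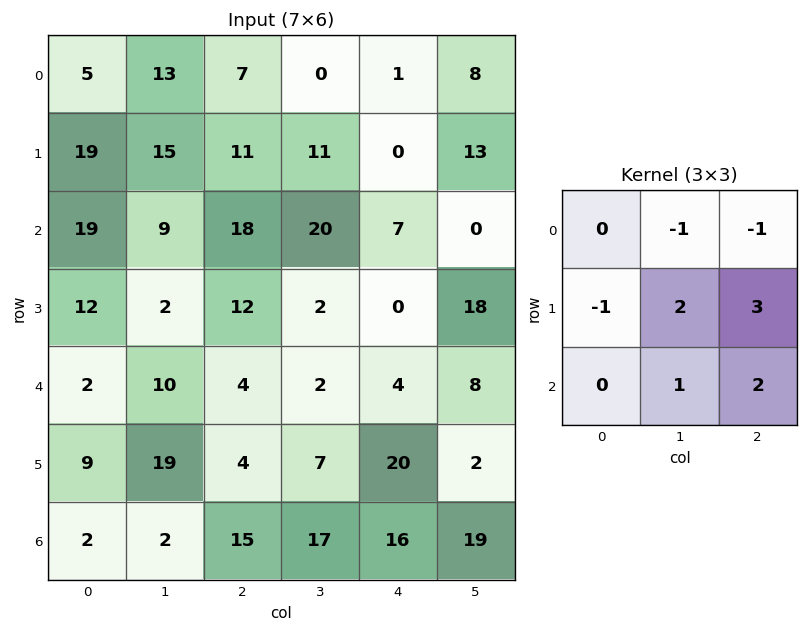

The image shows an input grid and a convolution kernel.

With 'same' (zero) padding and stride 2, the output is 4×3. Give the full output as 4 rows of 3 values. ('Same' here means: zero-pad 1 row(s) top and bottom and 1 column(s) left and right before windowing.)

98 34 52
47 81 17
67 8 36
-18 68 50

Output[0,0]: The receptive field on the zero-padded input at this output position is [0 0 0 / 0 5 13 / 0 19 15]. Elementwise product with the kernel and sum: 0·-1 + 0·-1 + 0·-1 + 5·2 + 13·3 + 19·1 + 15·2.
Output[0,1]: The receptive field on the zero-padded input at this output position is [0 0 0 / 13 7 0 / 15 11 11]. Elementwise product with the kernel and sum: 0·-1 + 0·-1 + 13·-1 + 7·2 + 0·3 + 11·1 + 11·2.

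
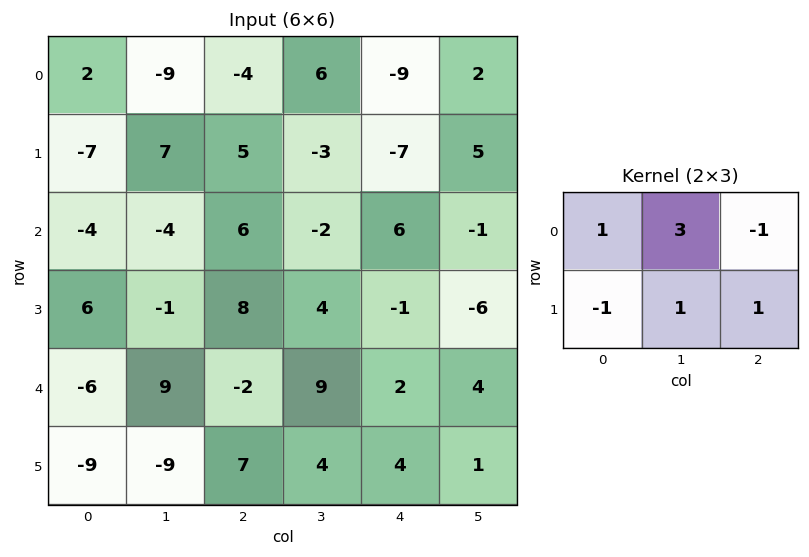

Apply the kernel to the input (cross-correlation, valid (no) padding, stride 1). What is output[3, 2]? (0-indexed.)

34

The receptive field on the input at this output position is [8 4 -1 / -2 9 2]. Elementwise product with the kernel and sum: 8·1 + 4·3 + -1·-1 + -2·-1 + 9·1 + 2·1.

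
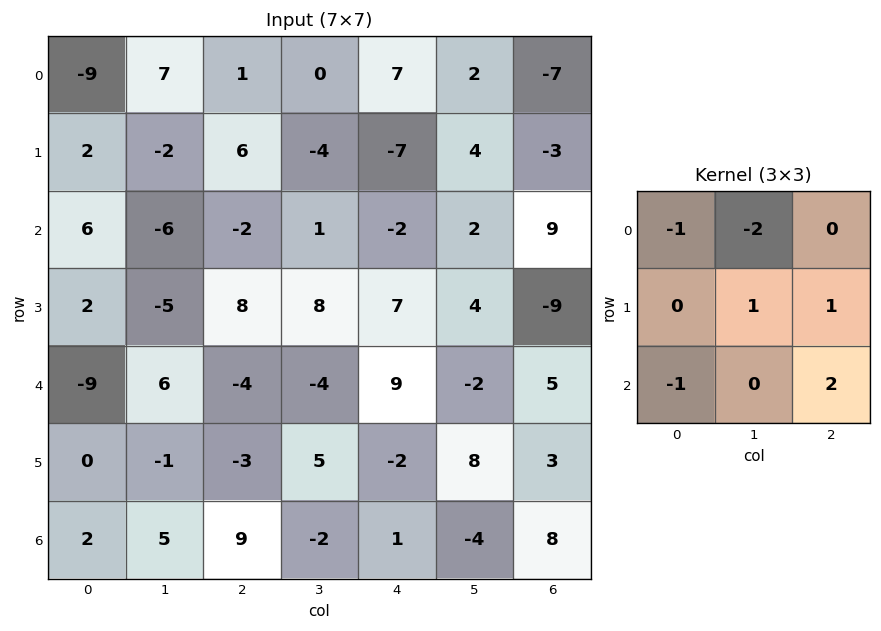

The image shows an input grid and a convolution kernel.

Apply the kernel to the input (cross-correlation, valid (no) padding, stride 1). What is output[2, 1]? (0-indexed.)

The receptive field on the input at this output position is [-6 -2 1 / -5 8 8 / 6 -4 -4]. Elementwise product with the kernel and sum: -6·-1 + -2·-2 + 8·1 + 8·1 + 6·-1 + -4·2.

12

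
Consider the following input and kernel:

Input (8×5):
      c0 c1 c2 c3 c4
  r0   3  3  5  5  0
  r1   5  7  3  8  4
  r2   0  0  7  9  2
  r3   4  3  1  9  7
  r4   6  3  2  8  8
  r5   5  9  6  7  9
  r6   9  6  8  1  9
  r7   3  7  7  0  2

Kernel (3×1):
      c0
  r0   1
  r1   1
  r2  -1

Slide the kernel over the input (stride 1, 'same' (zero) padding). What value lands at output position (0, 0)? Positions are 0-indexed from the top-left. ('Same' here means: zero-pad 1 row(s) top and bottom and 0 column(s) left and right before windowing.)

-2

The receptive field on the zero-padded input at this output position is [0 / 3 / 5]. Elementwise product with the kernel and sum: 0·1 + 3·1 + 5·-1.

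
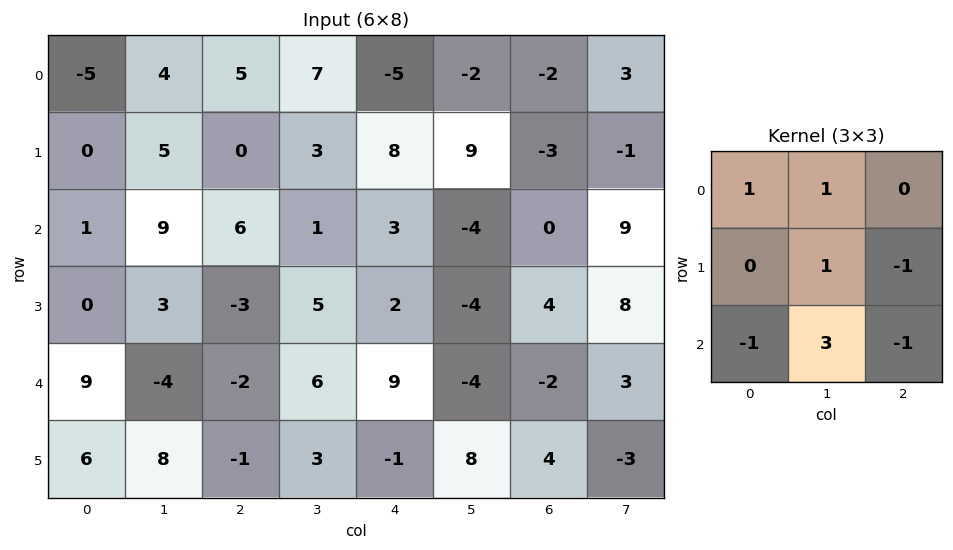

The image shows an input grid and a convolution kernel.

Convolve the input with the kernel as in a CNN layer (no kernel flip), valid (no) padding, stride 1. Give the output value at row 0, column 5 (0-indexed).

The receptive field on the input at this output position is [-2 -2 3 / 9 -3 -1 / -4 0 9]. Elementwise product with the kernel and sum: -2·1 + -2·1 + -3·1 + -1·-1 + -4·-1 + 0·3 + 9·-1.

-11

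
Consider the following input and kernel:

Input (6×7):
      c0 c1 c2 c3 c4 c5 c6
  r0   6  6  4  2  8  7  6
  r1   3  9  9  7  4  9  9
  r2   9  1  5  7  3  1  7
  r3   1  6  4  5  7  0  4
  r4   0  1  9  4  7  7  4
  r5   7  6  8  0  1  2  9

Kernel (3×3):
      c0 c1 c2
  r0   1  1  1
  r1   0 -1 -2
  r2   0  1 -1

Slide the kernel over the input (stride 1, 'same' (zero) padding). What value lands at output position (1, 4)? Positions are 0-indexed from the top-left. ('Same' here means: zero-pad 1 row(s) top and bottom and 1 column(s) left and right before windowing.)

-3

The receptive field on the zero-padded input at this output position is [2 8 7 / 7 4 9 / 7 3 1]. Elementwise product with the kernel and sum: 2·1 + 8·1 + 7·1 + 4·-1 + 9·-2 + 3·1 + 1·-1.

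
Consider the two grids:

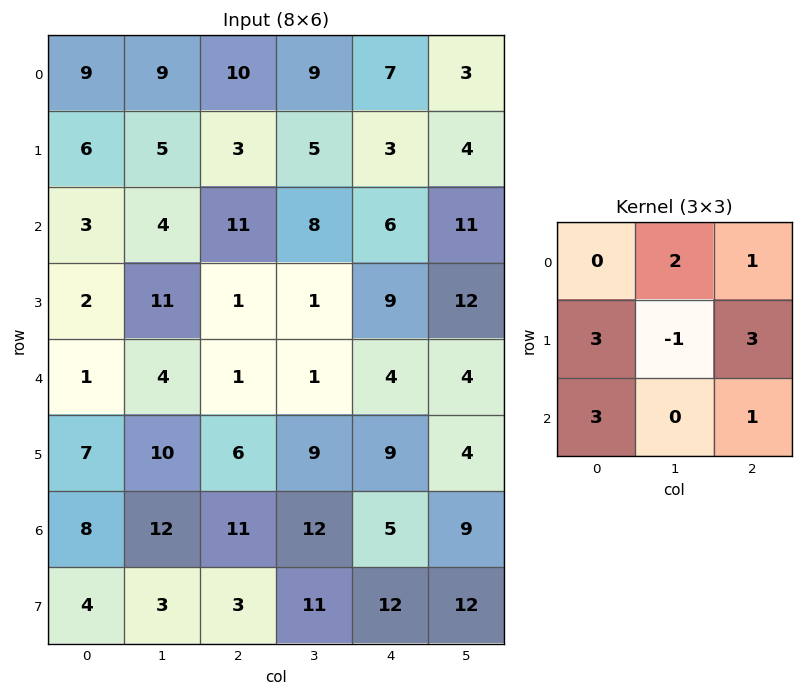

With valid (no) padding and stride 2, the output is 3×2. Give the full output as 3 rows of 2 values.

Output[0,0]: The receptive field on the input at this output position is [9 9 10 / 6 5 3 / 3 4 11]. Elementwise product with the kernel and sum: 9·2 + 10·1 + 6·3 + 5·-1 + 3·3 + 3·3 + 11·1.

70 77
21 58
73 80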